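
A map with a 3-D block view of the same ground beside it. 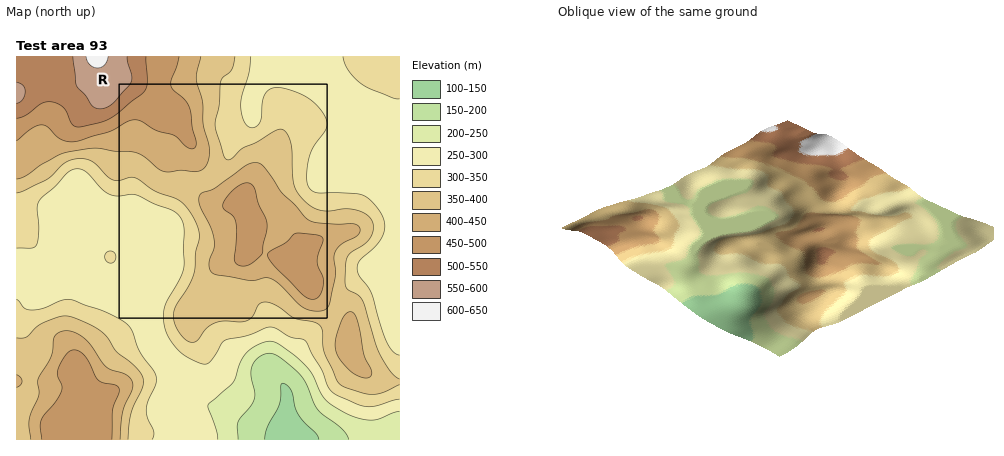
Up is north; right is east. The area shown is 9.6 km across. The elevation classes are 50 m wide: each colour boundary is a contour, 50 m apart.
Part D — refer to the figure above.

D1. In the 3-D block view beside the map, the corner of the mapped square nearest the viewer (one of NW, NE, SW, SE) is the SE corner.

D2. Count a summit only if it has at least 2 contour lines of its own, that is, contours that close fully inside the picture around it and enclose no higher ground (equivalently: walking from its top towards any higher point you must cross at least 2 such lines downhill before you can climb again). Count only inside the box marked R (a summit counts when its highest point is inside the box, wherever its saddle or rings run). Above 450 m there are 1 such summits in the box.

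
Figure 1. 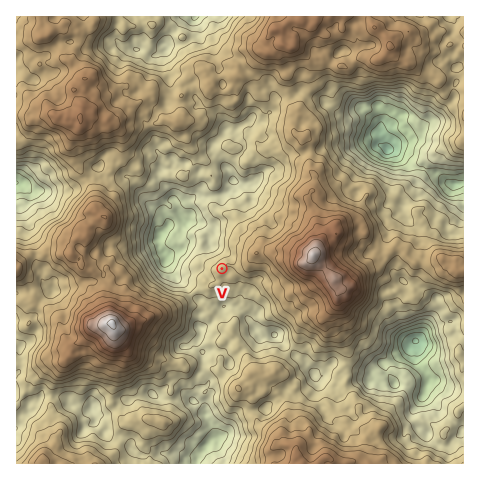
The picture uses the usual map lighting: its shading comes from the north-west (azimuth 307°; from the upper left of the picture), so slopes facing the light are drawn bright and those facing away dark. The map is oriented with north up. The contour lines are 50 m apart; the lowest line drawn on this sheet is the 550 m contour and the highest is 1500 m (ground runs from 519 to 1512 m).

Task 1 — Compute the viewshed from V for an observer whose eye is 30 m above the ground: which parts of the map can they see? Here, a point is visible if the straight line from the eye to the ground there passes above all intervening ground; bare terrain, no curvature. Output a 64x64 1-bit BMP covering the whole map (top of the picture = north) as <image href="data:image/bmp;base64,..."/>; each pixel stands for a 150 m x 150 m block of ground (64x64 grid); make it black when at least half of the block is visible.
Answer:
<image width="64" height="64" href="data:image/bmp;base64,Qk0+AgAAAAAAAD4AAAAoAAAAQAAAAEAAAAABAAEAAAAAAAACAAATCwAAEwsAAAIAAAAAAAAA////AAAAAAAAPAAAADNwCAAAAAAhH/wAAAAAADkf8AAAAAAAH93AAAAAAAAf3+AAAAAAAA//8AAAAH/AB+/4AAAAP4AD/5AAAAAAAAA/4AAAAAAAAB+AAAAAAAYAPwAAAAAAB4AcAAAAAAAngAAAAAAAAJ/7AAAAAAA7/P8AAAAAAG/4/gAAAAAA7uP/AAAAAADoff8AAAAAAeh/8QAAAAADwd/hAAAAAAPXz/HwAAAAB//fvHAAAAAHf/H+HAAAAAf/we6MAAAADf/Df9gAAAAA/h4/+AAAAAD+Po+AAAAAIfxvh4AAAABn+H+HgAAAAPvwOc/AAAAAu/g3w8AAAAA//z/AgAAAAD/7/wAAAAAAP/seAAAAAAAH/x4AAAAAAAf//gAAAAAAB//4AAAAAAAP/8AAAAAAAAP/4AAAAAAAA//4AAAAAAAD//wAAAAAAAf47IAAAAAAA/x74MAAAADz/P9/AAAAAfv/7z+AAAAB//v0b8AAAAD///jHwAAAAH//+I8AAAAGf//8DgAAAABx4I+CAAAAAADgD/8AAAAAAGAf/AAAAAAAED/2AAAAAAAAO+4AAAAAAAAB/wAAAAAAAEF+gAAAAAAAAHzgMAAAAAAAf/B4AAAAAAD/wAQAAAAAAEcABAAAAAAAADwIAAAAAAAEMjAAAAAAAAAwIAAAAAAAAA4AAA=="/>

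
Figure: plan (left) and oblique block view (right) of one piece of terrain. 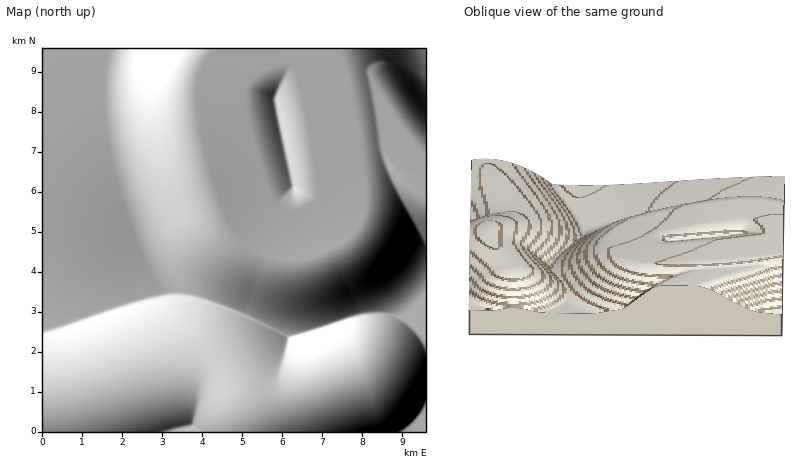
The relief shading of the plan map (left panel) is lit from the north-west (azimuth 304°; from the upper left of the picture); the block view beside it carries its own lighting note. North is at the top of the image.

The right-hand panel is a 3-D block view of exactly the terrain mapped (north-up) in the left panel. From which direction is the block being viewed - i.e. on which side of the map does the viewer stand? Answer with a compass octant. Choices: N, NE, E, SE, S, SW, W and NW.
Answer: E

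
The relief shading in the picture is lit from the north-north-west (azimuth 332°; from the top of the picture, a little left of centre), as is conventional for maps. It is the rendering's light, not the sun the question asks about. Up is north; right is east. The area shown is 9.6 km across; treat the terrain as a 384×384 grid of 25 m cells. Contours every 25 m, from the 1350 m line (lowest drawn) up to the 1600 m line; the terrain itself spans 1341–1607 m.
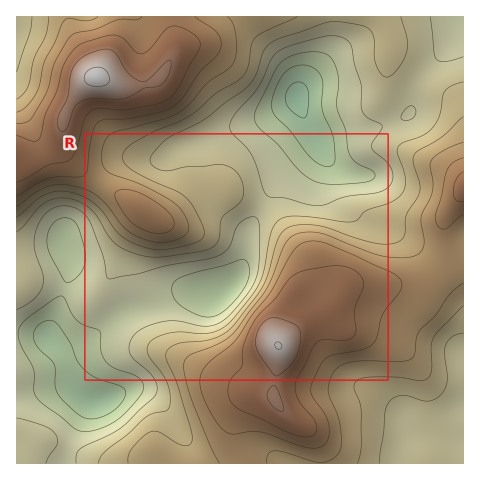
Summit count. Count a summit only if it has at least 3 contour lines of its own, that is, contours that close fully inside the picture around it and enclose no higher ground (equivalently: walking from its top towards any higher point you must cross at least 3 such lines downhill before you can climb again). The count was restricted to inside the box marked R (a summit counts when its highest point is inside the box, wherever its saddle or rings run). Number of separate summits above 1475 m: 1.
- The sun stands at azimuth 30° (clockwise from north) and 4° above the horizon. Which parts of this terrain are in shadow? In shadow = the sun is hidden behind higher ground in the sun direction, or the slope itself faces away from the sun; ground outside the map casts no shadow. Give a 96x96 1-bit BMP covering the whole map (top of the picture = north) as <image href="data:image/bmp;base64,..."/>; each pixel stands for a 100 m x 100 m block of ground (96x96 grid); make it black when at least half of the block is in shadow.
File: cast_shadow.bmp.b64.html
<image width="96" height="96" href="data:image/bmp;base64,Qk2+BAAAAAAAAD4AAAAoAAAAYAAAAGAAAAABAAEAAAAAAIAEAAATCwAAEwsAAAIAAAAAAAAA////AAAAAAAAAAAAAAAH/wAAAAAAAAAAAAAH/4AAAAAAAAAAAAAP/4AAAAAAAAAAAAAf/4AAAAAAAAAAAAA//wAAAAAAAAAAB4A//gAAAAAAAAAAD8A//AAAAAAAAAAAH4A/8AAAAAAAAAAAH4A/wAAAAAAAAAAAP4A/gAAAAAAAAAAAf4A+AAAAAAAAAAAAf4AAAAAAAAAAAAAA/wAAAAAAAAAAAAAB/wAAAAAAAAAAAAf//gAAAAAAAAAAAD///gAAAAAAAAAAAD///AAAAAAAGAAAAD//+AAAAAAAOAAAAD//8AAAAAAAeAAAAB//4AAAAAP/4AAAAAP/wAAAAAf/gAAAAAD/gAAcAA/+AAAAAAB+AAAeAA/4AAAAAAAAAAAcAA/wAAAAAAAAAAAAAA/AAAAAAAAAAAAAAA4AAAAAAAAAAAAAAAAAAAAAAAAAAAAAAAAAAAAAAAAAAAAAAAAAAAAAAAAAAAAAAAAAAAAAAAAAAAAAAAAAAAAAAAAAAAAAAAAAAAAAAAAAAAAAAAAAAAAAAAAAAAAAAAAAAAAAAAAAAAAAAAAAAAAAAAeAAAAAAAAAAAAAAA/gAAAAAAAAAAAAAB/4AAAAAAAAAAAAAH//+AAAAAAAAAAAA////wAAAAAAAAAAD////8AAAAAAAAAAH////+AAAAAAAAAAP/////AIAAAAAAAAP/////AMAAAAAAAAf////+AAAAAAAAAB/////8AAAAAAAAAD/////4AAAAAAAAAH/////AAAAAAAAAAP////4AAAAAAAAAAP////AAAAAAAAAAAf///8AAAAAAAAAAA////wAAAAAAAAAAA////AAAAAAAAAAAA///+AAAAAAAAAAAA///8AAAAAAAAAAAA///4AAAAAAAAAAAA///gAAAAAAAAAAAA///AAAAAAAAAAAAAf/8AAAAAAAAAAAAAf/wAAAAAAAAAAAAAP/gAAAAAAAAAAAAAD+AAAAAAAAAAB/AAA8AAAAAAAAAAP/gAAAAAAAAAAAAAf/AAAAAAAAAAAAAD/8AAAAAAAAAAAAACPwAAAAAAAAAAAAAAAAAAAAAHgAAAAAAAAAAAAAAf4AAAAAAAAAAAAAB//AAAAAAAAAAAAAD//wAAAAAAAAAAAAH//4AAAAHAAAAAAAP//8AAAAHgAAAAAAP//8AAAAHgAAAAAAf//8AAAAHAAAAAAAf//4AAAAAAAAAAAAf//gAAAAAAAAAAAA/8eAAAAAAAAAAAAA/wAAAAAAAAAAAAAAfAAAAAAAAAAAAAAAcAAAAAAAAAAAAAAAAAAAAAAAAAAAAAAAAAAAAAAAAAAAAAAAAAAAAAAPgAAAAAAAAAAAAAAPwAAAAAAAAAAAAAAfwAAAAAAAAAAAAAAfwAAAAAAAAAAAAAAfwAAAAAAAAAAAAAAfwAAAAAAAAAAAAAAfwAAAAAAAAAAAAAAfzgAAAAAAAAAAAAAf74AAAAAAAAAAAAAHj8AAAAAAAAAAAAAAB8AAAAAAAAAAAAAAAAAAAAAAAAAAAAAAAAAAAA="/>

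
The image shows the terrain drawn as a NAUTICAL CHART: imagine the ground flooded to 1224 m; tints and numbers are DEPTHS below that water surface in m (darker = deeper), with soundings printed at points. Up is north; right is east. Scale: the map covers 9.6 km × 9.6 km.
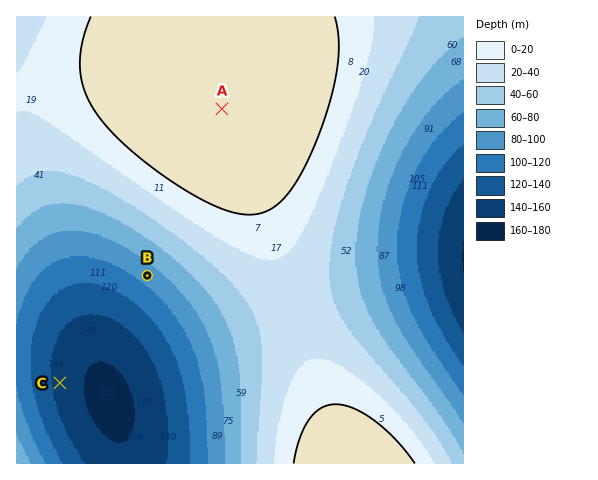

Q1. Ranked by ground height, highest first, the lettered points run A B C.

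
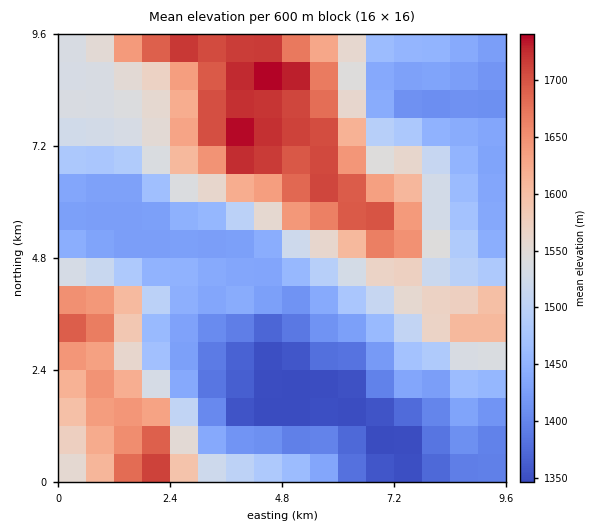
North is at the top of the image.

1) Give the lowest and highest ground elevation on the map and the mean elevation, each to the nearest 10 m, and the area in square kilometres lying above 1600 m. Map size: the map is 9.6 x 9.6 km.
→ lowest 1340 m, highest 1760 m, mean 1520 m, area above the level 24.8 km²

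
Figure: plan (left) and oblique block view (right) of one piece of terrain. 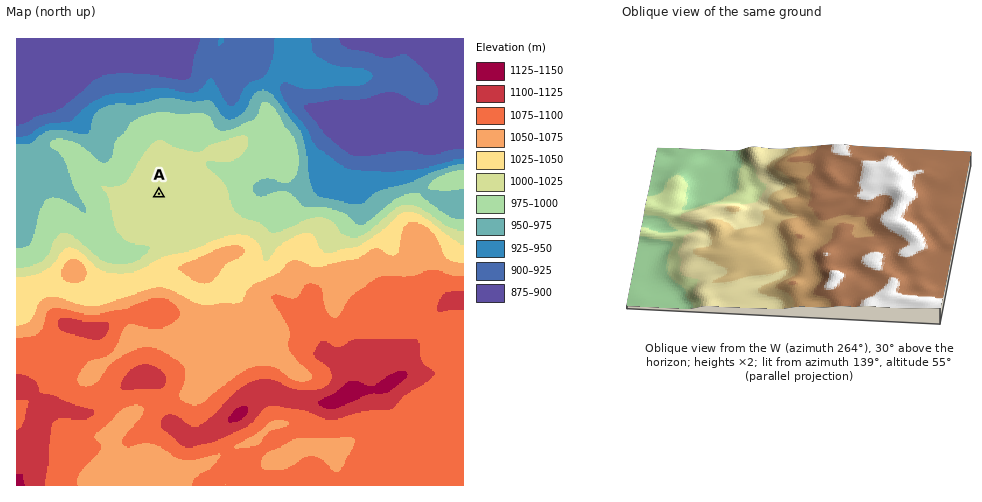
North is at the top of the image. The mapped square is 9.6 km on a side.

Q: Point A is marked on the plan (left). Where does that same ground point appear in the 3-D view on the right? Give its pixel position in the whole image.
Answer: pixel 745 254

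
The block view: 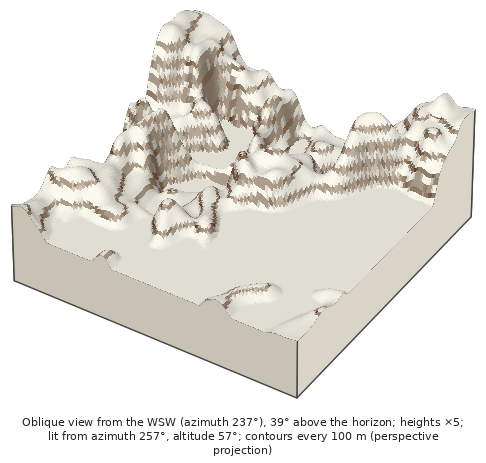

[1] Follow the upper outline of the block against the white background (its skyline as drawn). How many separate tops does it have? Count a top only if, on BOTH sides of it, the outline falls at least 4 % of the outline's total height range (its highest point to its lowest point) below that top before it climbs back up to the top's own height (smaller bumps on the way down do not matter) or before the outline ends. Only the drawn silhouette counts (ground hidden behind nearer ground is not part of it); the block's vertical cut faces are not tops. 3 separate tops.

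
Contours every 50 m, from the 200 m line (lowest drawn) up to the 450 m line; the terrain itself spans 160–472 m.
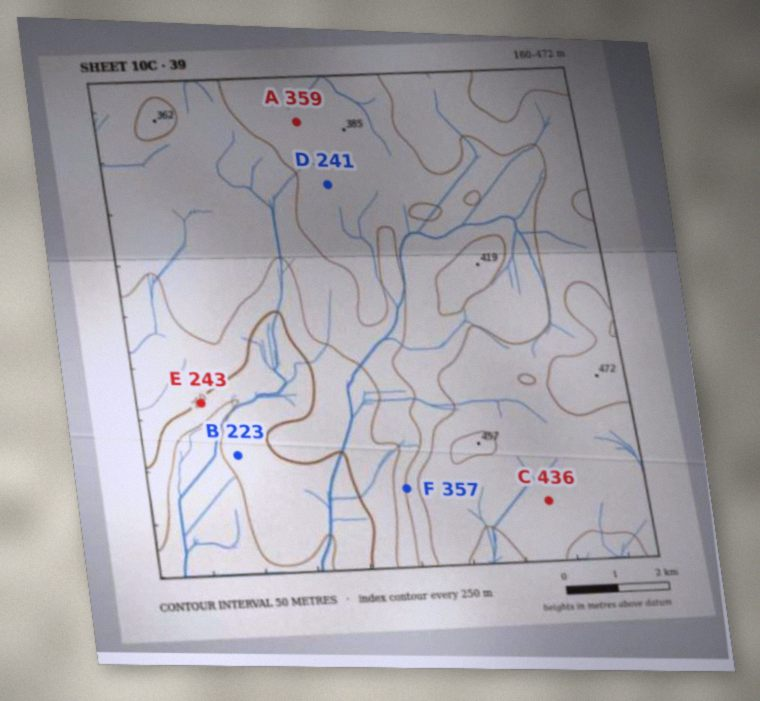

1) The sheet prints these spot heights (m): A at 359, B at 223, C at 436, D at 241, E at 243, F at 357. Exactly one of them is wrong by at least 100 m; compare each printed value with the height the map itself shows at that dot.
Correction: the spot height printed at D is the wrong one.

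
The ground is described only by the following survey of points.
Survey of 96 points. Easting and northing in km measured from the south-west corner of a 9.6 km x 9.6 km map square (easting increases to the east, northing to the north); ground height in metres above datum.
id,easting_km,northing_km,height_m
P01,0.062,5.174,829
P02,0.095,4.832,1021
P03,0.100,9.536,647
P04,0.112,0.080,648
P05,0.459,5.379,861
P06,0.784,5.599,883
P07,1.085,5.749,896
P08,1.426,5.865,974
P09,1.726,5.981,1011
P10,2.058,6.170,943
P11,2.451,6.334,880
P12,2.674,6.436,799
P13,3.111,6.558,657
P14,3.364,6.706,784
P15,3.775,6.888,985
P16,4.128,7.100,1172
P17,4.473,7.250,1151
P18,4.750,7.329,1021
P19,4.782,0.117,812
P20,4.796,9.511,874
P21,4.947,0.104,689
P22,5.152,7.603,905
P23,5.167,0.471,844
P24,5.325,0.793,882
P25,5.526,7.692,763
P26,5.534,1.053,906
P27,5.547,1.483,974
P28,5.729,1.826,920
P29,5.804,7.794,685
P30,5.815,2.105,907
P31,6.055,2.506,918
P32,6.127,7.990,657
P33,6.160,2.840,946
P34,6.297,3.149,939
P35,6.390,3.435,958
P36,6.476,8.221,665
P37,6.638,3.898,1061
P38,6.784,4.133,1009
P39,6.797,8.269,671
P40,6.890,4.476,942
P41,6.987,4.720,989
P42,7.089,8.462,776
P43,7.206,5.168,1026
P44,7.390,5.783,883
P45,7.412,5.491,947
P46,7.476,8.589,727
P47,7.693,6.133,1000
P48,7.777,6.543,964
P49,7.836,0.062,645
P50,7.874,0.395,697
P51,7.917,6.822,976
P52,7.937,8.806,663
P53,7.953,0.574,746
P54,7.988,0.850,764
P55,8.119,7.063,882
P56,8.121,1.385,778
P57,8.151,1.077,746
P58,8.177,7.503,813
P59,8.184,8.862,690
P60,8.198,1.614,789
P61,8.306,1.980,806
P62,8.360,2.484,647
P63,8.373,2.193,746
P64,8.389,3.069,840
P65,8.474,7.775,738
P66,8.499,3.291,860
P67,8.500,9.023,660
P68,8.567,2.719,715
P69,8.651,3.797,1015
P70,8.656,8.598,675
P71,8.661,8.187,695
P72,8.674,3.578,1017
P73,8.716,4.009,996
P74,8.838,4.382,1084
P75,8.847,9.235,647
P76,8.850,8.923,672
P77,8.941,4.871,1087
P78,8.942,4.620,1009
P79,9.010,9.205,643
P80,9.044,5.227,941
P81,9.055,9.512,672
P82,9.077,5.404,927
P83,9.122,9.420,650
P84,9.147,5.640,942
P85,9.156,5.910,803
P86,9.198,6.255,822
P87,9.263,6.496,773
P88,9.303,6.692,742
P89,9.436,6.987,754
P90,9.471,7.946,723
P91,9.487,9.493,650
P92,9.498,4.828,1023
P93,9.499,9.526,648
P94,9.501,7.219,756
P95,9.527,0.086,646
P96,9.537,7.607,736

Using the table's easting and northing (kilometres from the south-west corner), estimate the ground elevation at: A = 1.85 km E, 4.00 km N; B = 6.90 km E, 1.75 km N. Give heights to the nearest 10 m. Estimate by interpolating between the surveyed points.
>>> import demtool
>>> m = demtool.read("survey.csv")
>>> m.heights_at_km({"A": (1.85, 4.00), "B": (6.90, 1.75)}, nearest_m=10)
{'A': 920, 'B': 830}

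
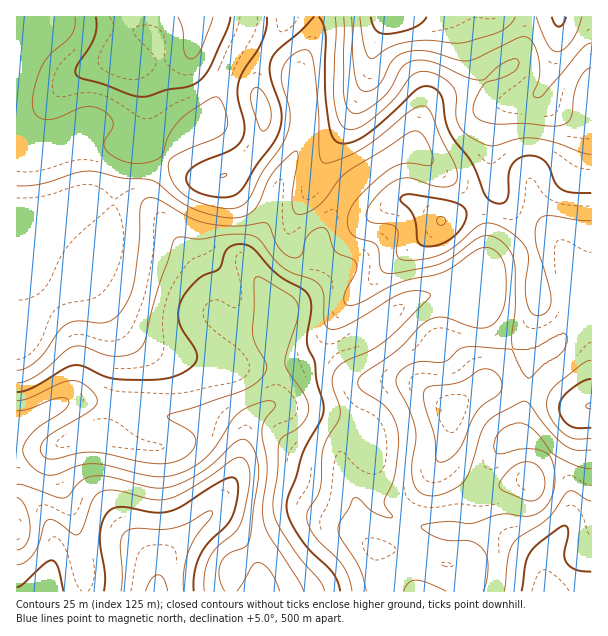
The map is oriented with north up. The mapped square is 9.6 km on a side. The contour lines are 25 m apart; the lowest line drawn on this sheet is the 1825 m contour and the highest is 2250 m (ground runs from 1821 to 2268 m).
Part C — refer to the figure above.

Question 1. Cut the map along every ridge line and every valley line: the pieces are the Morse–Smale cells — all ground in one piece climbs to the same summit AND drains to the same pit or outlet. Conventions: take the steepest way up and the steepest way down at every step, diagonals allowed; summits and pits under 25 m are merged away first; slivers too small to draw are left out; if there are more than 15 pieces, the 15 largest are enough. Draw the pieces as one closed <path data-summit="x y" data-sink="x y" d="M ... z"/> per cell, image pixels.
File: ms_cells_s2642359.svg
<path data-summit="392 17" data-sink="158 591" d="M104 124l-12 0-11 4-13 16 2 15 8 24 0 8-4 3-35 10-23 0 0 387 454 1 0-13-2-7-6-6-22-2-26-11-18-4 6-3 7-22-23-10-8-8-4-14-1-30-11-28-5-7-15-7-25-8-47-7 6-9 1-27-1-12-8-12-4-13-3-2-24-2-10-4-9-7-7-24-9-18-51-71 0-18 9-19 10-15 2-8-40-14z"/><path data-summit="392 17" data-sink="158 591" d="M525 16l-209 1-2 18-16 39 6 31 0 23-3 13-21 41-9 34-21 32-4 10 1 6 17 24 12 30 0 34 1-19 11-27 14-11 11-14 5-12 0-27 26-48 30-26 13-10 27-11 6-25 11-19 13-7 27-8 39-21 8-8 5-11 3-13z"/><path data-summit="558 17" data-sink="158 591" d="M591 16l-64 0-1 19-8 24-8 8-18 11-21 10-27 8-13 7-9 11-10 35 10 5 16 16 20 14 18 22 10 25 0 29-2 7-5 5 30-14 25-10 12-2 12 1 6 5 10 26 4 35 14-7z"/><path data-summit="197 17" data-sink="158 591" d="M248 16l-231 0-1 187 23 1 23-5 12-5 4-3-10-47 4-6 15-12 17-2 28 6 36 12 6 6 38-38 16-45 19-36z"/><path data-summit="261 107" data-sink="158 591" d="M315 16l-67 1-1 12-19 36-16 45-42 40-10 17-10 25 2 15 50 68 9 18 7 24 9 7 10 4 24 2 14 26 1-38-10-24-19-30-1-6 4-10 21-32 9-34 21-41 3-13 0-23-6-31 16-39z"/><path data-summit="452 411" data-sink="158 591" d="M449 292l-32 6-12 6-16 14-35 22-69 30-5 7-4 22-6 6 47 7 25 8 15 7 5 7 11 28 1 30 4 14 8 8 21 9 2-1 6-18 35-63 1-30 14-13 21-13 32 6 10-1 0-24-6-9-29-28-9-17-3-10-16-7-9 0z"/><path data-summit="441 221" data-sink="158 591" d="M416 150l-9 0-8 2-25 16-12 8-24 27-20 39 0 27-4 9-10 15-16 13-11 27-1 35 2 20 2-11 5-7 69-30 35-22 12-11 16-9 33-6 34-25 2-36-10-25-18-22-20-14z"/><path data-summit="392 17" data-sink="548 591" d="M534 442l-31 4-11 13-14 24-6 21 0 21 5 7-39-2-28-7-8 23-6 3 18 4 26 11 22 2 7 9 2 17 77 0-4-17 0-15 24-38 3-10 0-20-5-16-6-11-15-17z"/><path data-summit="452 411" data-sink="548 591" d="M491 385l-8 1-24 17-8 8-1 30-35 63-6 17 2 3 27 6 39 2-5-7 0-21 6-21 14-24 11-13 32-5-13-12 0-10 6-27z"/><path data-summit="392 17" data-sink="158 591" d="M554 246l-20 2-25 10-42 20-17 15 15 2 15 6 13 28 26 26 20-3 22-12 16-26-3-36-10-26z"/><path data-summit="591 405" data-sink="548 591" d="M534 392l-6 0-2 3-4 34 23 19 15 17 6 11 5 16 0 20-3 10-24 38 3 30 2 2 42 0 1-185-16 1z"/><path data-summit="591 405" data-sink="158 591" d="M591 307l-10 3-5 5-15 25-22 12-19 4 9 15-1 21 18 4 30 12 16-3z"/>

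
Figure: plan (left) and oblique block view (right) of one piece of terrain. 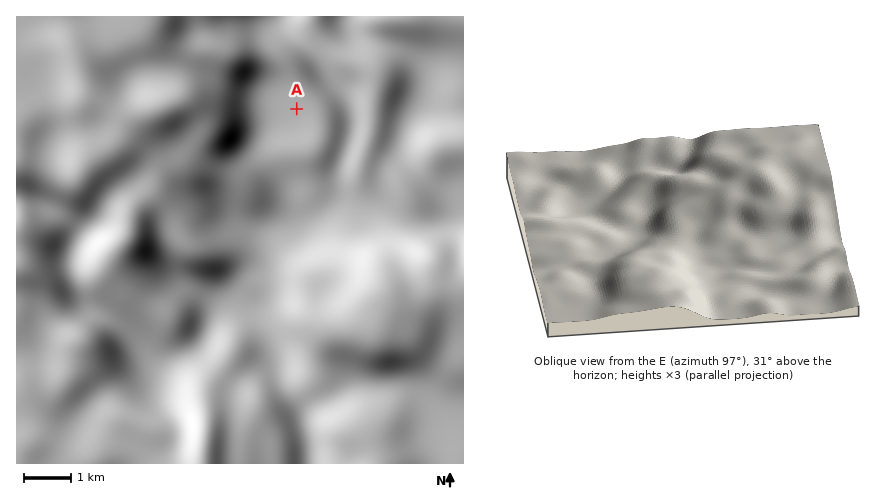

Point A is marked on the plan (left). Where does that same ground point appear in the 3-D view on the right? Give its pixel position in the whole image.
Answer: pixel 779 249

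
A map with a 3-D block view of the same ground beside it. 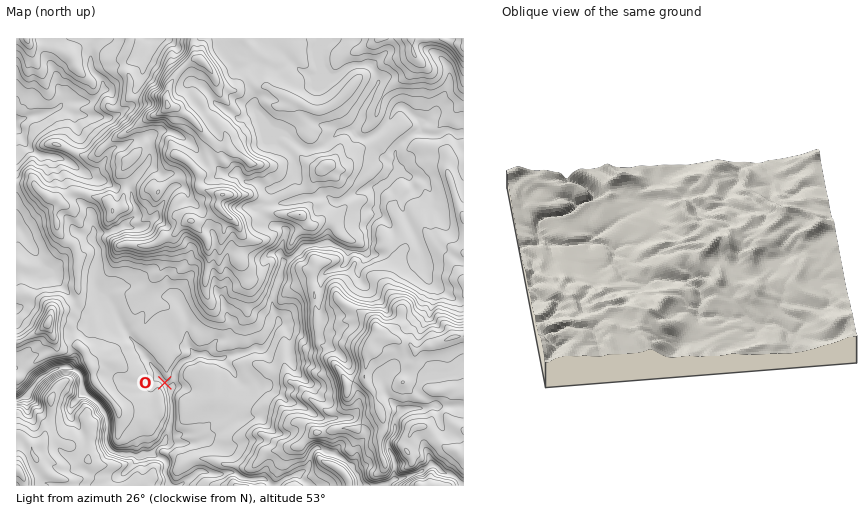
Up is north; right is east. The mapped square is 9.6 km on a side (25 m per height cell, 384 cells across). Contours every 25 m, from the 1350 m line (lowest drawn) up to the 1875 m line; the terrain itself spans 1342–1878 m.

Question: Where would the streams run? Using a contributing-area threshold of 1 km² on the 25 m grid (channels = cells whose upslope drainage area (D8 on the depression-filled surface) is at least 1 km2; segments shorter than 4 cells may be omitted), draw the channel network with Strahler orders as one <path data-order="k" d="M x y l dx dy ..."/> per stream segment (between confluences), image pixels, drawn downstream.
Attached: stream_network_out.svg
<path data-order="2" d="M395 480l-5 2-4 3-24 0-4-4-2-8-13-14-3-2-3-2-2 0-5-3-8-2-2-2-5 0-4 6 0 7-2 3-5 7-3 0-3 4-5 0-6 3-2 0-9 7-5 0 0-1-7-6-15 2-1-2-7-1-6-4-24 1-5-3-7 0-5 5-7 4-5 4-3 1-8 0 0-2-6-9 0-4 2-7-3-4-3 0-3-3-22 0"/><path data-order="1" d="M120 475l5-2 13-13-2-4"/><path data-order="1" d="M421 470l-2 3-2 0-4 2-10 3-7 0-1 2"/><path data-order="3" d="M133 455l-13 0-3-2-5-1-2-3-4-7 2-21-2-1-1-8-7-8-11-11-5-11"/><path data-order="3" d="M161 443l-4 4-3 3-7 3-7 0-7 2"/><path data-order="2" d="M194 442l-4 0-1 1-28 0"/><path data-order="1" d="M202 441l-8 1"/><path data-order="1" d="M214 419l-19 19 0 3-1 1"/><path data-order="1" d="M70 414l0-6 1-2 10-10 0-13 1-1"/><path data-order="2" d="M402 412l-6 7-1 14-6 6-1 3 1 7 6 12 0 19"/><path data-order="1" d="M300 405l-9-4-4 0-8-8-5-1-5-6-11 0-2-2-14 0-6-6-1-5-11-11 0-4-1 0"/><path data-order="3" d="M171 397l0 4 1 2 0 16-1 1-2 9-2 4 0 5-6 5"/><path data-order="1" d="M386 394l3 4 11 12 2 0 0 2"/><path data-order="3" d="M82 382l-1-7-4-4-7-3-11 0-9 3-3 4-4 1-23 23-3 1"/><path data-order="1" d="M424 380l-5 5-1 2 0 5 9 9 0 5-2 2-18 0-3 2-2 2"/><path data-order="1" d="M292 361l-1-2 0-5-1-2 0-17-4-7"/><path data-order="3" d="M223 358l-12 0-3-2-7-1"/><path data-order="3" d="M194 355l-5 4-7 3-4 6-3 4 0 5-2 6 0 9-2 5"/><path data-order="3" d="M201 355l-7 0"/><path data-order="1" d="M298 331l-8 0-4-3"/><path data-order="2" d="M286 328l-5-5-3 3"/><path data-order="3" d="M278 326l-4 3-7 15-4 5-11 0-6 3-5 0-10 4-4 0-4 2"/><path data-order="2" d="M109 301l3 4 10 19 4 6 4 7 7 7 3 6 10 11 2 5 3 4 2 5 11 11 0 6 3 5"/><path data-order="1" d="M179 300l9 19-1 22 3 8 4 3 0 3"/><path data-order="1" d="M106 296l3 5"/><path data-order="1" d="M222 296l2 9 3 3 0 7 4 5 0 8-1 3-6 7-2 2-5 0-11 14-4 0-1 1"/><path data-order="1" d="M428 280l-2-7-1-9-2-4-3-13-14-28 0-2-3-7 0-9 9-11 0-6-5-7"/><path data-order="1" d="M358 271l2-4 5-8 0-3-3-4"/><path data-order="1" d="M43 265l-7-9-2-6-3-4-9-14-5-6"/><path data-order="3" d="M284 261l-4 11 0 6-1 0-5 14-1 8-1 1 1 8 3 3 2 5 0 9"/><path data-order="1" d="M347 257l1-3-5-4"/><path data-order="1" d="M280 254l4 7"/><path data-order="3" d="M362 252l-11 0-1-1-7-1"/><path data-order="3" d="M343 250l-2-3-2 0-4-2-26 0-3 1-7 7-4 1-4 5-7 2"/><path data-order="2" d="M122 228l-6 3-5 0-1 1-15 0-1 1 0 7 4 10 0 10-1 1-1 11-1 1 0 11 4 10 7 7 3 0"/><path data-order="1" d="M153 218l-8 8-4 2-12 0-2-2-5 2"/><path data-order="3" d="M376 198l0 5-1 1 0 12-5 6 0 24-5 6-3 0"/><path data-order="1" d="M328 197l6 5 6 0 14-8 2 0 13-6 5 0 2 2"/><path data-order="1" d="M431 194l0-3-4-7-7-7-13 0"/><path data-order="2" d="M376 190l0 8"/><path data-order="1" d="M264 187l3 2 10-1 10-6 4-3 2-5 0-16-9-10-7-4 0-5 3-4"/><path data-order="2" d="M407 177l-9 0-22 21"/><path data-order="1" d="M84 173l-21-14-9-1-1-2-12 0-2-2-4-1-10-9-4-10-4-4 0-9"/><path data-order="2" d="M358 137l2 1 8 0 9-5 12-12 4-9 7-6 7 4 13 11 0 6"/><path data-order="2" d="M280 135l4 0 7 4 3 3 12 7 9 0 7-2 15-14 6-2 8 0 7 6"/><path data-order="1" d="M152 134l-1 3 0 15-1 1-2 8-10 14-7 7-1 4 0 3 2 6 0 6 4 4 0 10-14 13"/><path data-order="2" d="M420 127l-7 7-3 1-12 11-3 7-2 17-17 19 0 1"/><path data-order="1" d="M76 116l-7-4-5-5-5 0"/><path data-order="2" d="M59 107l-6 4-7 2-4 0-1 1-3 0-2 2-5 0-4 2-10 2 0 1"/><path data-order="1" d="M439 104l-2 3-2 5-8 8-1 0-6 7"/><path data-order="1" d="M207 91l10 14 13 7 6 6 7 0 7-6 5 0 23 23 2 0"/><path data-order="1" d="M95 74l8 8 0 8-9 10-4 2-26 0-5 5"/><path data-order="1" d="M257 63l2 0 0 1 3 1 4 0 7 4 6 1 9-8 4 0 9 9 3 0 5 5 4-1 21 0 6-3 7-5 3-2 19 0 3 3 5 7 1 8-16 29-1 8-6 8 0 5 3 4"/>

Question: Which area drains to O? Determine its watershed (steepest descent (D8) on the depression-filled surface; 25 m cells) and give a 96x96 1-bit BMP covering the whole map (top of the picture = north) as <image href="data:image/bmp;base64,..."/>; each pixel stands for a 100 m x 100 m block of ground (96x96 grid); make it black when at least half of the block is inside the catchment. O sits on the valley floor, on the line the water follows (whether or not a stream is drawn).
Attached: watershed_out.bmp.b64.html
<image width="96" height="96" href="data:image/bmp;base64,Qk2+BAAAAAAAAD4AAAAoAAAAYAAAAGAAAAABAAEAAAAAAIAEAAATCwAAEwsAAAIAAAAAAAAA////AAAAAAAAAAAAAAAAAAAAAAAAAAAAAAAAAAAAAAAAAAAAAAAAAAAAAAAAAAAAAAAAAAAAAAAAAAAAAAAAAAAAAAAAAAAAAAAAAAAAAAAAAAAAAAAAAAAAAAAAAAAAAAAAAAAAAAAAAAAAAAAAAAAAAAAAAAAAAAAAAAAAAAAAAAAAAAAAAAAAAAAAAAAAAAAAAAAAAAAAAAAAAAAAAAAAAAAAAAAAAAAAAAAAAAAAAAA4AAAAAAAAAAAAAAP8AAAAAAAAAAAAAAP8AAAAAAAAAAAAAAf+AAAAAAAAAAAAAA/+AAAAAAAAAAAAAB/+AAAAAAAAAAAAAD/+AAAAAAAAAAAAAH/+AAAAAAAAAAAAAH//AAAAAAAAAAAAAP//gAAAAAAAAAAAAP//AAAAAAAAAAAAAP//AAAAAAAAAAAAAP//AAAAAAAAAAAAAf//AAAAAAAAAAAAAf//AAAAAAAAAAAAA//+AAAAAAAAAAAAf//+AAAAAAAAAAAA///8AAAAAAAAAAAA///4AAAAAAAAAAAB///wAAAAAAAAAAAB///wAAAAAAAAAAAB///wAAAAAAAAAAAB///wAAAAAAAAAAAA///4AAAAAAAAAAAAD//8AAAAAAAAAAAAB//8AAAAAAAAAAAAB//4AAAAAAAAAAAAB//wAAAAAAAAAAAAB//wAAAAAAAAAAAAB//4AAAAAAAAAAAAB//8AAAAAAAAAAAAB//8AAAAAAAAAAAAB//+AAAAAAAAAAAAB//+AAAAAAAAAAAAB//+AAAAAAAAAAAAB//+AAAAAAAAAAAAB//+AAAAAAAAAAAAD//+AAAAAAAAAAAAH//+AAAAAAAAAAAAP///gAAAAAAAAAAAf///wAAAAAAAAAAAf///4AAAAAAAAAAAf///8AAAAAAAAAAA/////4AAAAAAAAAA/////8AAAAAAAAAAf/v//+AAAAAAAAAAf/H//+AAAAAAAAAAP+H///AAAAAAAAAAHgH//+AAAAAAAAAAAAH//wAAAAAAAAAAAAH//gAAAAAAAAAAAAH//gAAAAAAAAAAAAH//gAAAAAAAAAAAAH//4AAAAAAAAAAAAH//8AAAAAAAAAAAAD//4AAAAAAAAAAAAB//4AAAAAAAAAAAAA//4AAAAAAAAAAAAAf/8AAAAAAAAAAAAAf/8AAAAAAAAAAAAAP/4AAAAAAAAAAAAAf/wAAAAAAAAAAAAAf/wAAAAAAAAAAAAAf/gAAAAAAAAAAAAAP/AAAAAAAAAAAAAAD+AAAAAAAAAAAAAAA4AAAAAAAAAAAAAAAAAAAAAAAAAAAAAAAAAAAAAAAAAAAAAAAAAAAAAAAAAAAAAAAAAAAAAAAAAAAAAAAAAAAAAAAAAAAAAAAAAAAAAAAAAAAAAAAAAAAAAAAAAAAAAAAAAAAAAAAAAAAAAAAAAAAAAAAAAAAAAAAAAAAAAAAAAAAAAAAAAAAAAAAAAAAAAAAAAAAAAAAAAAAAAAAAAAAAAAAAAAAAAAAAAAAAAAAAAAAAAAAAAAAAAAAAAA="/>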